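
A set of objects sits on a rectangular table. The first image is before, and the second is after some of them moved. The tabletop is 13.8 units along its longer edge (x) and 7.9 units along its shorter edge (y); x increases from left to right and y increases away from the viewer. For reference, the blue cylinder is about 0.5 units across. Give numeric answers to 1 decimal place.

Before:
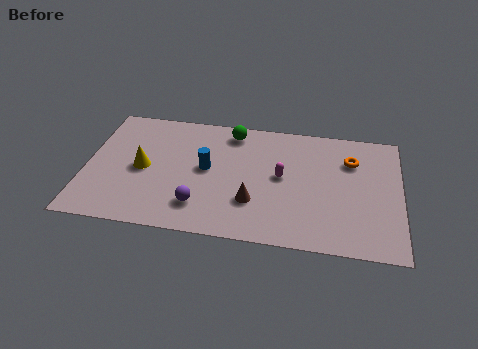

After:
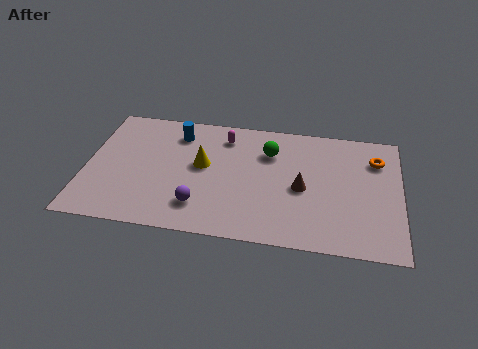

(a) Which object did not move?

the purple sphere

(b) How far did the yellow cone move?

2.7

The yellow cone was near (2.5, 3.8) before and (5.1, 4.4) after, so it travelled √(2.6² + 0.6²) ≈ 2.7 units.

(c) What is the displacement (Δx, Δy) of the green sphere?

(1.7, -1.1)

The green sphere started near (6.3, 6.8) and ended near (8.0, 5.7).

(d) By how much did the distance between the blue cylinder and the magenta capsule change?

-1.2

Before: roughly 3.3 units apart; after: 2.1. That's 1.2 units closer together.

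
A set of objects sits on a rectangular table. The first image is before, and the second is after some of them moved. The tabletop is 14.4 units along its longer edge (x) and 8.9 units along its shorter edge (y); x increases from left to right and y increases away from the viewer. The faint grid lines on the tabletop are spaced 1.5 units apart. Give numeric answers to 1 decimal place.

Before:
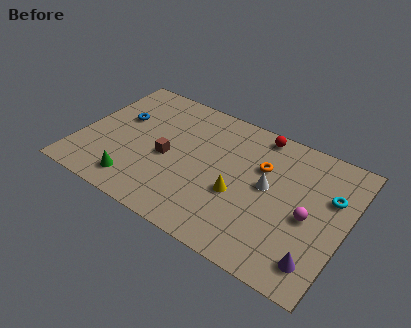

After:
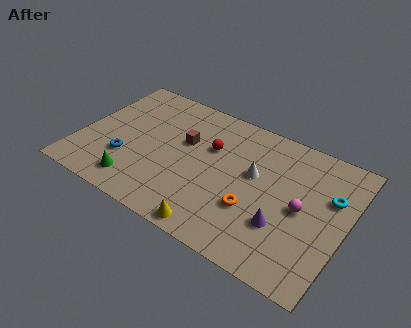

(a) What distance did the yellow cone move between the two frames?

2.8

The yellow cone was near (8.8, 3.5) before and (8.0, 0.8) after, so it travelled √(0.8² + 2.7²) ≈ 2.8 units.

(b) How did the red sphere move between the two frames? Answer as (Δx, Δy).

(-2.3, -2.2)

The red sphere started near (9.2, 8.0) and ended near (6.9, 5.8).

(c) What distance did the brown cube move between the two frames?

1.7

From (4.8, 4.0) to (5.5, 5.5), the brown cube covered √(0.7² + 1.5²) ≈ 1.7 units.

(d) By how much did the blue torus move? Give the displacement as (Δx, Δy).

(0.8, -2.7)

The blue torus was at about (1.9, 5.5) and moved to about (2.7, 2.8).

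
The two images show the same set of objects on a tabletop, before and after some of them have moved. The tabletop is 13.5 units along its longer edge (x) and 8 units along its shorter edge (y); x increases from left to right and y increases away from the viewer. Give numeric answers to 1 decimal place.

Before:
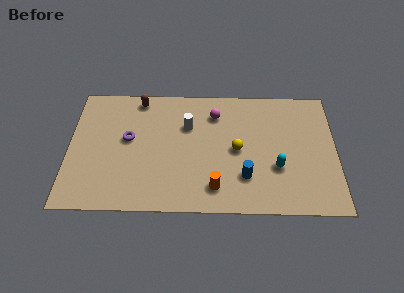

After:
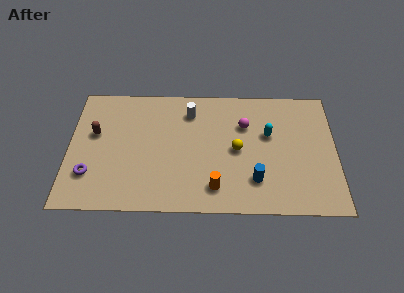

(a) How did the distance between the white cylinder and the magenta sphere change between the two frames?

+1.3

Before: roughly 1.6 units apart; after: 2.9. That's 1.3 units further apart.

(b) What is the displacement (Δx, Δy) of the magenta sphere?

(1.5, -0.7)

The magenta sphere started near (7.4, 6.2) and ended near (8.9, 5.5).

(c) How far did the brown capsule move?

3.2

The brown capsule was near (3.5, 7.1) before and (1.3, 4.8) after, so it travelled √(2.2² + 2.3²) ≈ 3.2 units.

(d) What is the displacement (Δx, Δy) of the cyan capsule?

(-0.4, 2.1)

The cyan capsule started near (10.5, 2.8) and ended near (10.1, 4.9).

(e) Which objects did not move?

the yellow sphere and the orange cylinder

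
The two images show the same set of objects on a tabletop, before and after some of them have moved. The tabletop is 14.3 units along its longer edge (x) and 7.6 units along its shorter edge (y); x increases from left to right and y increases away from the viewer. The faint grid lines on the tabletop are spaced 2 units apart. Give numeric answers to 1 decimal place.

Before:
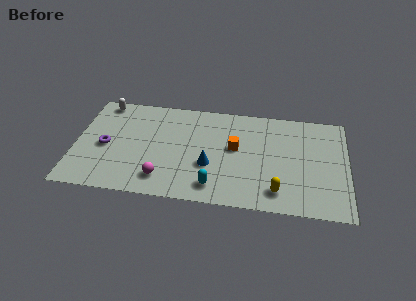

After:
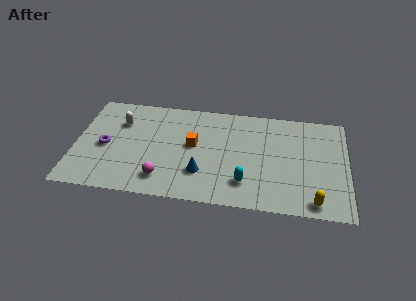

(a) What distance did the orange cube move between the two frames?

2.2

The orange cube moved from about (8.4, 4.3) to (6.2, 4.2), a distance of √(2.2² + 0.1²) ≈ 2.2.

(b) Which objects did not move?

the magenta sphere and the purple torus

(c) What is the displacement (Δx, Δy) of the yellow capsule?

(1.9, -0.5)

The yellow capsule started near (10.7, 1.4) and ended near (12.6, 0.9).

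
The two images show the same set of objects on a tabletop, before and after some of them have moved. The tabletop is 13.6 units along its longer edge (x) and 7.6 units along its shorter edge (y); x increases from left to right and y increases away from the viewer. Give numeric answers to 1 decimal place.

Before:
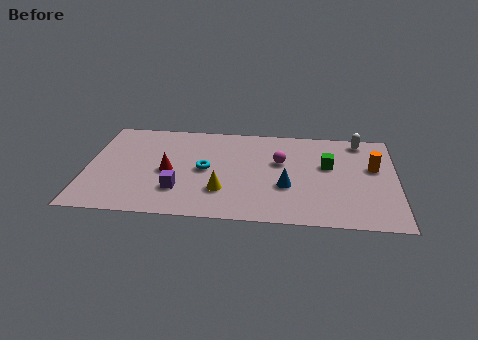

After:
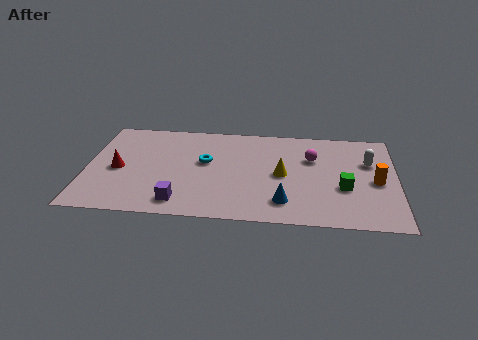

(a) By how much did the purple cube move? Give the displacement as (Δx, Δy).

(0.1, -0.9)

From the two frames, the purple cube sits at roughly (4.1, 2.1) before and (4.2, 1.2) after.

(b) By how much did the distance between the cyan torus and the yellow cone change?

+1.7

The distance was about 1.8 in the first image and 3.5 in the second, so they moved 1.7 units further apart.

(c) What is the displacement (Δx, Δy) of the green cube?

(0.7, -1.7)

From the two frames, the green cube sits at roughly (10.6, 4.6) before and (11.3, 2.9) after.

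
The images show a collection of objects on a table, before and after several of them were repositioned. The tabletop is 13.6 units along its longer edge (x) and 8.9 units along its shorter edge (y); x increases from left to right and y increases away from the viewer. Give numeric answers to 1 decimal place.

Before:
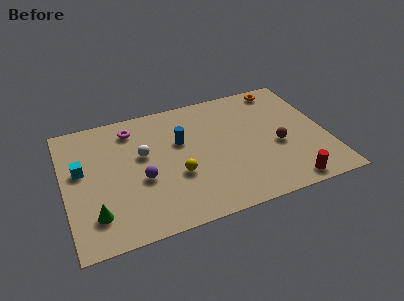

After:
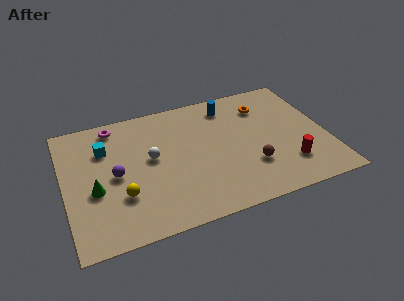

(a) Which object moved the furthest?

the blue cylinder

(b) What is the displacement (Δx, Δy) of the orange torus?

(-1.1, -1.1)

The orange torus was at about (11.7, 7.9) and moved to about (10.6, 6.8).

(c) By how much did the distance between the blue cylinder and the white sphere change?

+3.0

The distance was about 2.0 in the first image and 5.0 in the second, so they moved 3.0 units further apart.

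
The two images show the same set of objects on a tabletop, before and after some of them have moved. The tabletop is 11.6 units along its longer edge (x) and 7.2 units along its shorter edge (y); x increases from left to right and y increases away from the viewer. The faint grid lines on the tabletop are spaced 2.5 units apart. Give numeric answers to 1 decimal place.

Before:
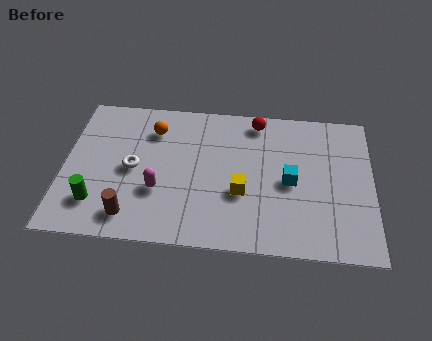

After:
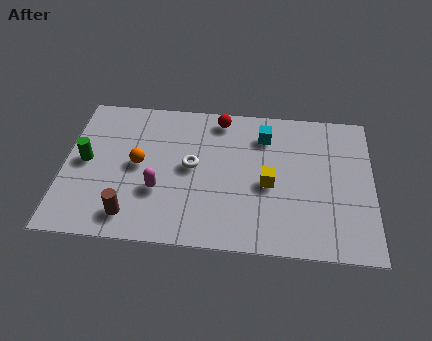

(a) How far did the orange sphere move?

1.9

From (3.3, 5.5) to (2.8, 3.7), the orange sphere covered √(0.5² + 1.8²) ≈ 1.9 units.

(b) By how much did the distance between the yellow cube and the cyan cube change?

+0.5

Before: roughly 1.9 units apart; after: 2.4. That's 0.5 units further apart.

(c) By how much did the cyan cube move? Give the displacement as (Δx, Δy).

(-1.0, 2.2)

From the two frames, the cyan cube sits at roughly (8.5, 3.4) before and (7.5, 5.6) after.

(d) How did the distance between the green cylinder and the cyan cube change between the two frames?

-0.4

They were about 7.4 units apart before and 7.0 after — 0.4 units closer together.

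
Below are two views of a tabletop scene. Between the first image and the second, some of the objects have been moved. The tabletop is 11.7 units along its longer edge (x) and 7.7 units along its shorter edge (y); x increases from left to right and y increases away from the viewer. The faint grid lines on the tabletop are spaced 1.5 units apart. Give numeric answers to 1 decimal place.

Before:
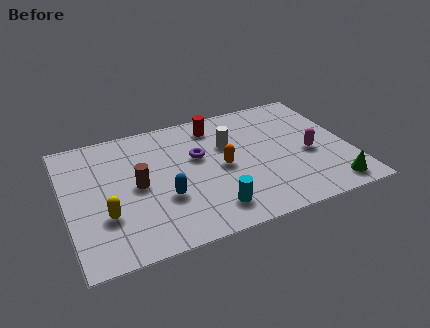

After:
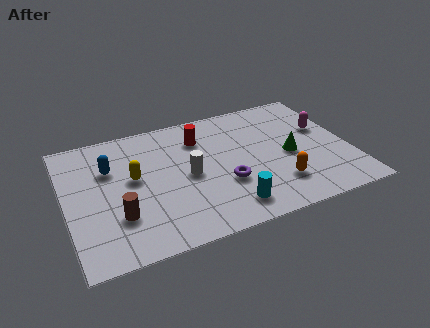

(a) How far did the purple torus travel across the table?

2.2

The purple torus was near (5.5, 4.7) before and (6.4, 2.7) after, so it travelled √(0.9² + 2.0²) ≈ 2.2 units.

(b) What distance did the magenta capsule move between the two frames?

1.6

The magenta capsule was near (10.0, 3.3) before and (10.8, 4.7) after, so it travelled √(0.8² + 1.4²) ≈ 1.6 units.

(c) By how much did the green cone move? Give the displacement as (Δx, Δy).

(-1.4, 2.5)

The green cone was at about (10.6, 1.0) and moved to about (9.2, 3.5).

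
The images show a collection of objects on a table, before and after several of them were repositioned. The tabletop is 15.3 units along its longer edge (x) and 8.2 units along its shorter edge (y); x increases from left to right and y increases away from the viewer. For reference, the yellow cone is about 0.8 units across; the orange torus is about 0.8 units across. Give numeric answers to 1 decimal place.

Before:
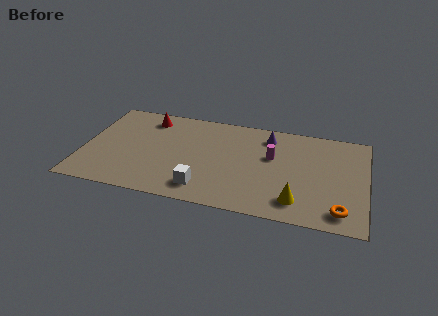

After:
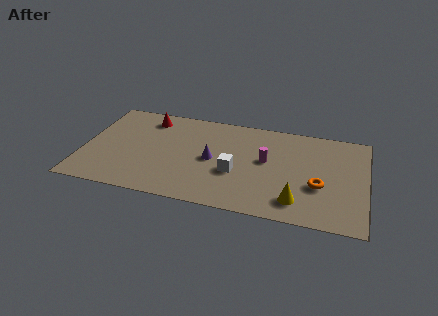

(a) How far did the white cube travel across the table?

2.3

From (6.7, 1.5) to (8.3, 3.2), the white cube covered √(1.6² + 1.7²) ≈ 2.3 units.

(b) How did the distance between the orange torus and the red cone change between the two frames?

-1.8

The distance was about 12.0 in the first image and 10.2 in the second, so they moved 1.8 units closer together.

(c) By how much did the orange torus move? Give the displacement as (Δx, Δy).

(-1.2, 1.8)

From the two frames, the orange torus sits at roughly (14.0, 1.3) before and (12.8, 3.1) after.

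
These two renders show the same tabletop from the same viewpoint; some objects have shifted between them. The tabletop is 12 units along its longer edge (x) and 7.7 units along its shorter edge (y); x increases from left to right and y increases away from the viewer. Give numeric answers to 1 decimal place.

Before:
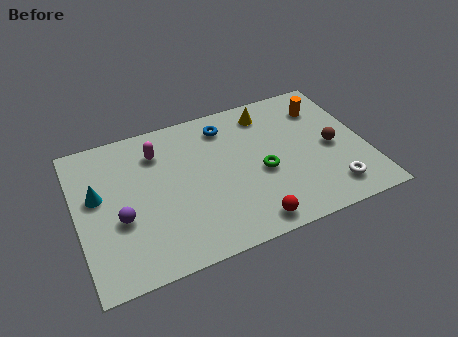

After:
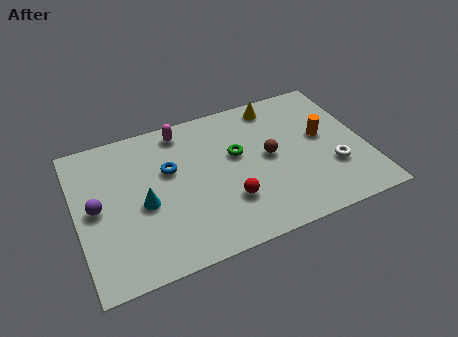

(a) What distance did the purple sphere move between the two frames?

1.3

From (1.7, 3.0) to (0.8, 3.9), the purple sphere covered √(0.9² + 0.9²) ≈ 1.3 units.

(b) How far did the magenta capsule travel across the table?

1.4

The magenta capsule moved from about (3.5, 5.9) to (4.6, 6.7), a distance of √(1.1² + 0.8²) ≈ 1.4.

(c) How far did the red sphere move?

1.6

The red sphere moved from about (6.8, 0.9) to (6.1, 2.3), a distance of √(0.7² + 1.4²) ≈ 1.6.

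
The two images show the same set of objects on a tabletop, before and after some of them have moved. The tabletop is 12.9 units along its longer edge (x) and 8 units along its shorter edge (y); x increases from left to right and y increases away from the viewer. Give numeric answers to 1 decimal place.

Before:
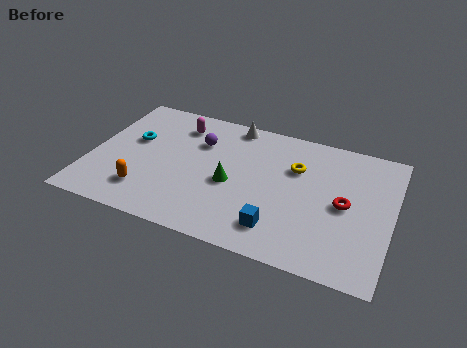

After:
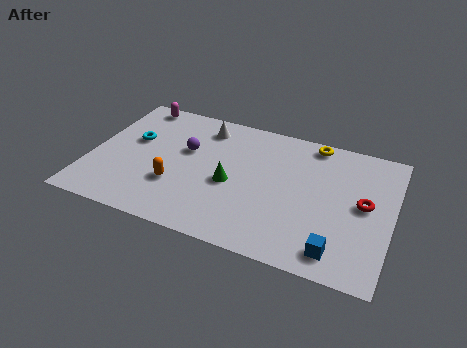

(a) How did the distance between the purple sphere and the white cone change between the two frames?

-0.3

Before: roughly 2.1 units apart; after: 1.8. That's 0.3 units closer together.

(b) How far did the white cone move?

1.3

From (5.8, 7.2) to (4.6, 6.6), the white cone covered √(1.2² + 0.6²) ≈ 1.3 units.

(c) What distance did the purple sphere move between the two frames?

0.9

The purple sphere was near (4.5, 5.6) before and (4.0, 4.9) after, so it travelled √(0.5² + 0.7²) ≈ 0.9 units.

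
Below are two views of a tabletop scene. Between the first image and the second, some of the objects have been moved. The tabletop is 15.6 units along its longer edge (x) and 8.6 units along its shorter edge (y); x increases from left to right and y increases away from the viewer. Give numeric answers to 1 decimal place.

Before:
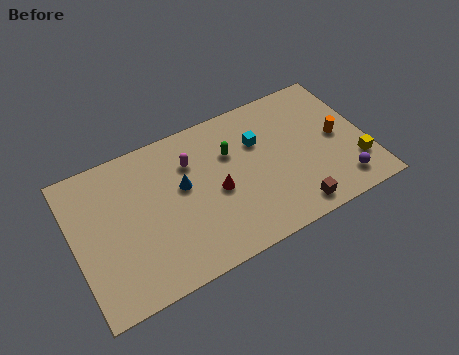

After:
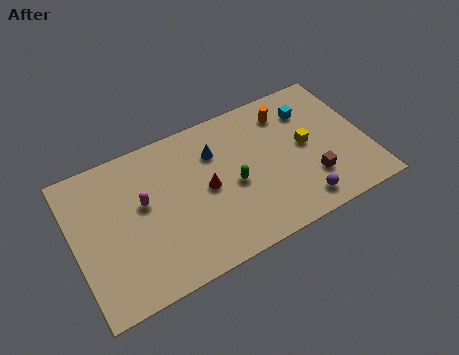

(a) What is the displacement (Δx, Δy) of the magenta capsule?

(-2.7, -1.2)

The magenta capsule started near (6.4, 6.2) and ended near (3.7, 5.0).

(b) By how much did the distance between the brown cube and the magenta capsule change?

+2.1

The distance was about 7.0 in the first image and 9.1 in the second, so they moved 2.1 units further apart.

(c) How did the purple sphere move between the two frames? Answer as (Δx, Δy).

(-2.3, -0.2)

The purple sphere started near (13.9, 1.5) and ended near (11.6, 1.3).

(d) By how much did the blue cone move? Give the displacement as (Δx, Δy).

(1.9, 1.2)

The blue cone started near (5.8, 5.0) and ended near (7.7, 6.2).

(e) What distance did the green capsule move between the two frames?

1.9

The green capsule was near (8.5, 5.8) before and (8.4, 3.9) after, so it travelled √(0.1² + 1.9²) ≈ 1.9 units.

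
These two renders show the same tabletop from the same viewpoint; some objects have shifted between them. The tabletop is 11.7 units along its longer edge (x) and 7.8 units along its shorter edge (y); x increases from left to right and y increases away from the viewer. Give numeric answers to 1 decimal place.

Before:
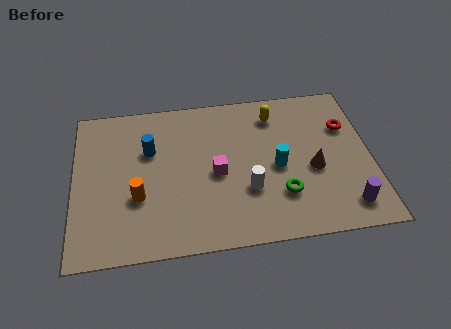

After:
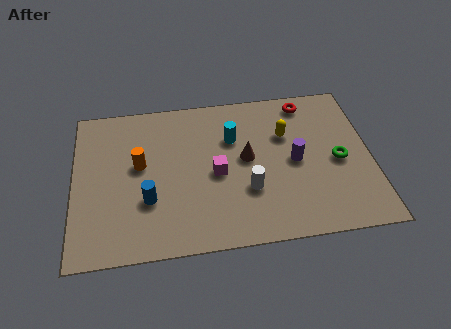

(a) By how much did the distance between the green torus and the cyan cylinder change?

+3.0

They were about 1.4 units apart before and 4.4 after — 3.0 units further apart.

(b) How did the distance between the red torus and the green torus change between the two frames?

-0.7

They were about 4.1 units apart before and 3.4 after — 0.7 units closer together.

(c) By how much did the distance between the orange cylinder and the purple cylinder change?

-2.1

The distance was about 8.2 in the first image and 6.1 in the second, so they moved 2.1 units closer together.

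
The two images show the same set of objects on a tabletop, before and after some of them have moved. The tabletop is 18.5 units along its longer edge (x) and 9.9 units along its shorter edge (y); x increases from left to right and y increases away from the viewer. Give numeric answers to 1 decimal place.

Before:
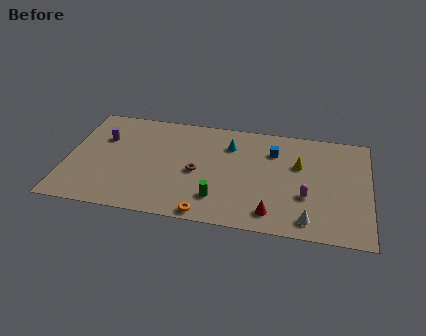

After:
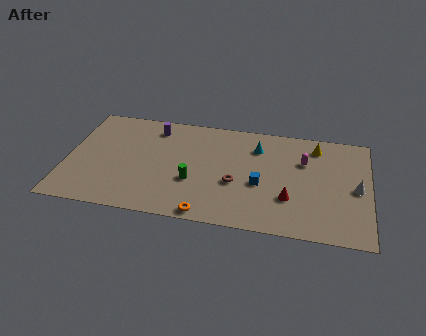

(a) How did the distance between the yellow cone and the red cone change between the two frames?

+0.4

They were about 4.9 units apart before and 5.3 after — 0.4 units further apart.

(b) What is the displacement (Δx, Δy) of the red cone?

(1.0, 1.5)

The red cone was at about (12.7, 1.6) and moved to about (13.7, 3.1).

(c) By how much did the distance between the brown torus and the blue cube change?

-3.9

They were about 5.4 units apart before and 1.5 after — 3.9 units closer together.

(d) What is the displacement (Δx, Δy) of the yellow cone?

(1.0, 1.9)

From the two frames, the yellow cone sits at roughly (14.2, 6.3) before and (15.2, 8.2) after.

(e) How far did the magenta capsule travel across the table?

3.2

The magenta capsule moved from about (14.7, 3.5) to (14.5, 6.7), a distance of √(0.2² + 3.2²) ≈ 3.2.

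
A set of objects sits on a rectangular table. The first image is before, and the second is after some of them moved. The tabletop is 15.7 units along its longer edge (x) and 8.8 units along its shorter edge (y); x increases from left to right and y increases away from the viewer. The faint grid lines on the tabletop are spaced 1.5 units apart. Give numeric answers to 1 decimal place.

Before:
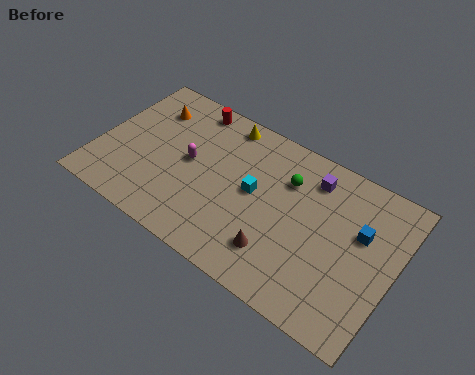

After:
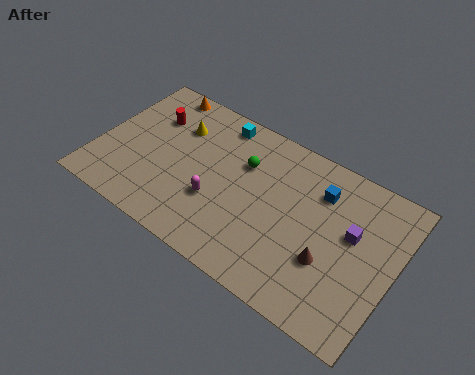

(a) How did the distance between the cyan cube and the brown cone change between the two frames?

+5.0

Before: roughly 3.1 units apart; after: 8.1. That's 5.0 units further apart.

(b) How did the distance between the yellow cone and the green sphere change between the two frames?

-0.3

Before: roughly 4.0 units apart; after: 3.7. That's 0.3 units closer together.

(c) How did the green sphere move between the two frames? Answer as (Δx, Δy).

(-2.3, -0.3)

The green sphere started near (9.8, 6.3) and ended near (7.5, 6.0).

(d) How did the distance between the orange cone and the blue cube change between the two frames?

-2.5

The distance was about 11.7 in the first image and 9.2 in the second, so they moved 2.5 units closer together.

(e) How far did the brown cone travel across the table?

2.7

The brown cone was near (10.0, 2.1) before and (12.5, 3.1) after, so it travelled √(2.5² + 1.0²) ≈ 2.7 units.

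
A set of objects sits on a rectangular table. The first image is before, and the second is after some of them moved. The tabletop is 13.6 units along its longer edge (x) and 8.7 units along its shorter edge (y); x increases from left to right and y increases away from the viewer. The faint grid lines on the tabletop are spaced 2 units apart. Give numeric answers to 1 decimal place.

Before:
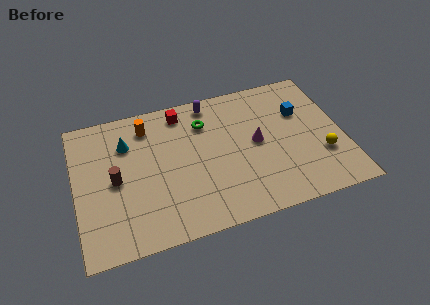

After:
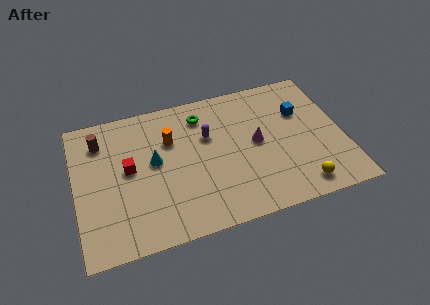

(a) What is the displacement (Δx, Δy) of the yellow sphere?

(-1.3, -1.6)

The yellow sphere started near (12.4, 2.8) and ended near (11.1, 1.2).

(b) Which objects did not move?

the magenta cone and the blue cube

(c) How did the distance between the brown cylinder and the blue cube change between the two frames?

+0.5

They were about 9.7 units apart before and 10.2 after — 0.5 units further apart.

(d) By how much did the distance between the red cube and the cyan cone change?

-1.8

The distance was about 3.1 in the first image and 1.3 in the second, so they moved 1.8 units closer together.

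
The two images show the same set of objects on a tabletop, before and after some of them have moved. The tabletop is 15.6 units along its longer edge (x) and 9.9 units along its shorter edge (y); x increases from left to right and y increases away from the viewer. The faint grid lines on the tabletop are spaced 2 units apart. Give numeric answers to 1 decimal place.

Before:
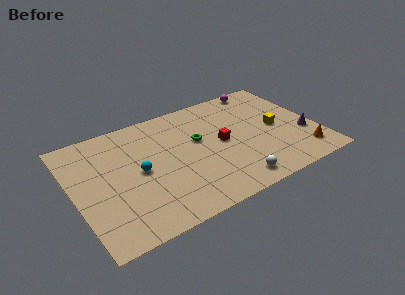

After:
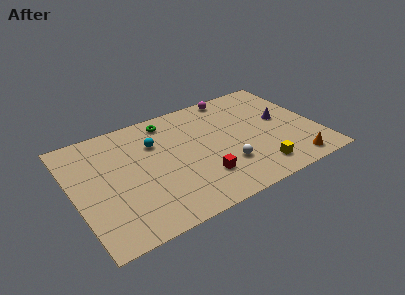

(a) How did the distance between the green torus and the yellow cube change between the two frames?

+3.2

Before: roughly 5.1 units apart; after: 8.3. That's 3.2 units further apart.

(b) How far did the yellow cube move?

3.6

From (13.1, 4.8) to (11.3, 1.7), the yellow cube covered √(1.8² + 3.1²) ≈ 3.6 units.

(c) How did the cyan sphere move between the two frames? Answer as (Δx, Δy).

(1.3, 2.0)

The cyan sphere was at about (4.1, 4.9) and moved to about (5.4, 6.9).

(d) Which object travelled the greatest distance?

the yellow cube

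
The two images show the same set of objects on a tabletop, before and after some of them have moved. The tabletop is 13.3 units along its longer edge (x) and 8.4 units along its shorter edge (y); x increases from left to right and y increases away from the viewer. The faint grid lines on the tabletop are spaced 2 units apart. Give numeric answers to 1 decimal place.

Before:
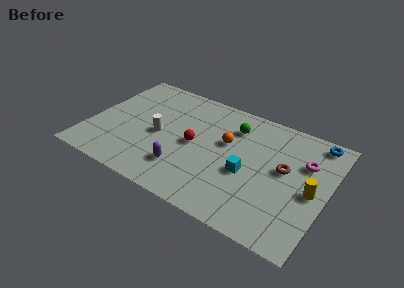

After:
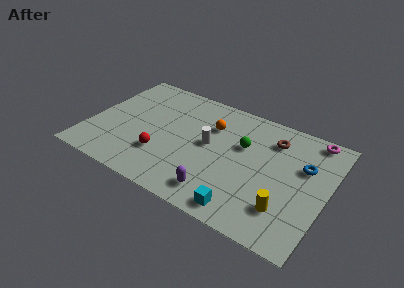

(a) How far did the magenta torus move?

1.9

From (11.9, 5.7) to (12.1, 7.6), the magenta torus covered √(0.2² + 1.9²) ≈ 1.9 units.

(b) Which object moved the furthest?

the white cylinder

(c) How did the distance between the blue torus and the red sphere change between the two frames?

+0.9

Before: roughly 7.2 units apart; after: 8.1. That's 0.9 units further apart.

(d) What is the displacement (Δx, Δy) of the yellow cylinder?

(-1.2, -1.8)

The yellow cylinder was at about (12.5, 3.9) and moved to about (11.3, 2.1).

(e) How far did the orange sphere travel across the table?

1.3

The orange sphere was near (7.6, 5.1) before and (6.6, 5.9) after, so it travelled √(1.0² + 0.8²) ≈ 1.3 units.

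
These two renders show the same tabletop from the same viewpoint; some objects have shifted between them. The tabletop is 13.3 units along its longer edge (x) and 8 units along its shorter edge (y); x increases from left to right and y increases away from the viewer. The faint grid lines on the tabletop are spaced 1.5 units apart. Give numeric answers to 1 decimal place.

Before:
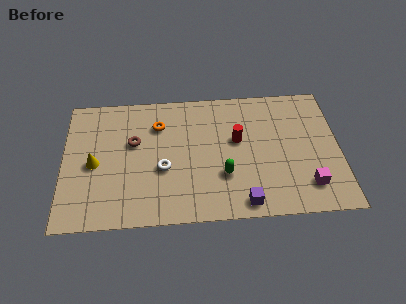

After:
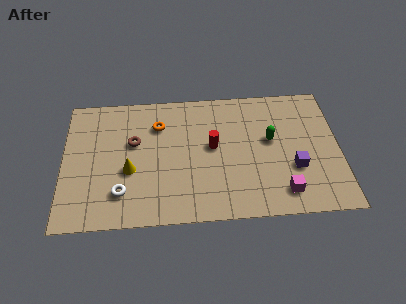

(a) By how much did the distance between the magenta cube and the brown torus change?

-1.0

The distance was about 8.9 in the first image and 7.9 in the second, so they moved 1.0 units closer together.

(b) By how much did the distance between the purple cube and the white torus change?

+3.9

Before: roughly 4.4 units apart; after: 8.3. That's 3.9 units further apart.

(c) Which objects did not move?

the brown torus and the orange torus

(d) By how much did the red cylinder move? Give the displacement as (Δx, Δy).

(-1.2, -0.3)

The red cylinder was at about (8.4, 4.7) and moved to about (7.2, 4.4).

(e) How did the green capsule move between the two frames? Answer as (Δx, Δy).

(2.3, 2.0)

The green capsule started near (7.7, 2.6) and ended near (10.0, 4.6).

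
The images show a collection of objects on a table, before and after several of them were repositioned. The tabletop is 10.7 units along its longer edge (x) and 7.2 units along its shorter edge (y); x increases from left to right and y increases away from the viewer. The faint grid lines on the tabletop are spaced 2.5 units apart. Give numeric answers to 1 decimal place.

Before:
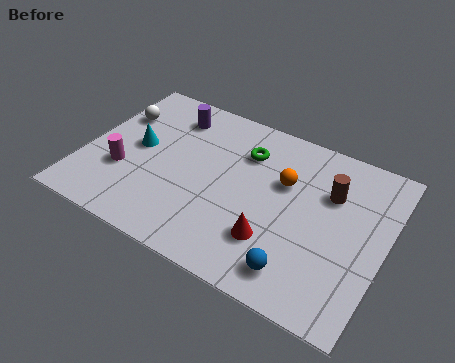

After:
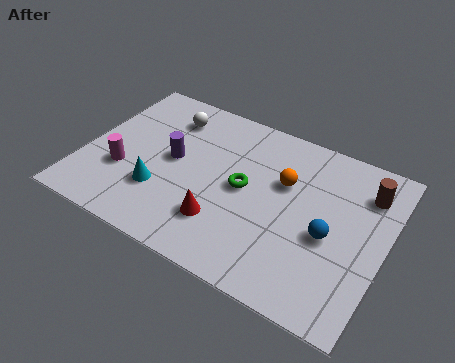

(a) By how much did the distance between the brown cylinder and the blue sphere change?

-1.1

They were about 3.7 units apart before and 2.6 after — 1.1 units closer together.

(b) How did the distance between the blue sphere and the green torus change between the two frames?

-1.6

They were about 4.8 units apart before and 3.2 after — 1.6 units closer together.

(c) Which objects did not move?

the magenta cylinder and the orange sphere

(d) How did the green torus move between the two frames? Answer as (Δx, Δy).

(0.2, -1.6)

From the two frames, the green torus sits at roughly (5.5, 5.3) before and (5.7, 3.7) after.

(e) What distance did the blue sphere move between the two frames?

2.1

From (8.0, 1.2) to (8.8, 3.1), the blue sphere covered √(0.8² + 1.9²) ≈ 2.1 units.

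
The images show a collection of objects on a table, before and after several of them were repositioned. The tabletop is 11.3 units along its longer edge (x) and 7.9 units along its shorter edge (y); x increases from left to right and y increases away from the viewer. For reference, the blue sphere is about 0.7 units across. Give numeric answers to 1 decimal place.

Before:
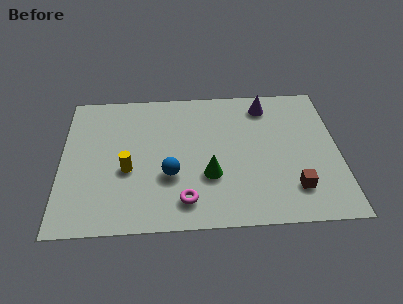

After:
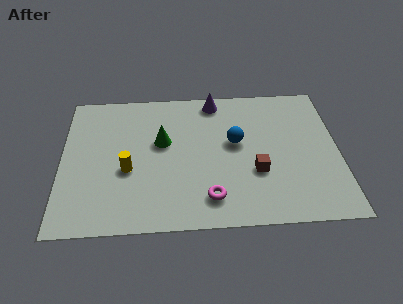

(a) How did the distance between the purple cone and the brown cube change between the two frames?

-0.4

The distance was about 4.9 in the first image and 4.5 in the second, so they moved 0.4 units closer together.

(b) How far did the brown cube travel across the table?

1.8

The brown cube moved from about (9.4, 1.8) to (7.9, 2.8), a distance of √(1.5² + 1.0²) ≈ 1.8.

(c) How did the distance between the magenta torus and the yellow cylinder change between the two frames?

+0.8

Before: roughly 2.9 units apart; after: 3.7. That's 0.8 units further apart.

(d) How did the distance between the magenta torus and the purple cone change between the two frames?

-0.7

They were about 6.2 units apart before and 5.5 after — 0.7 units closer together.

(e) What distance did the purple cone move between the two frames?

2.1

The purple cone was near (8.4, 6.6) before and (6.3, 7.0) after, so it travelled √(2.1² + 0.4²) ≈ 2.1 units.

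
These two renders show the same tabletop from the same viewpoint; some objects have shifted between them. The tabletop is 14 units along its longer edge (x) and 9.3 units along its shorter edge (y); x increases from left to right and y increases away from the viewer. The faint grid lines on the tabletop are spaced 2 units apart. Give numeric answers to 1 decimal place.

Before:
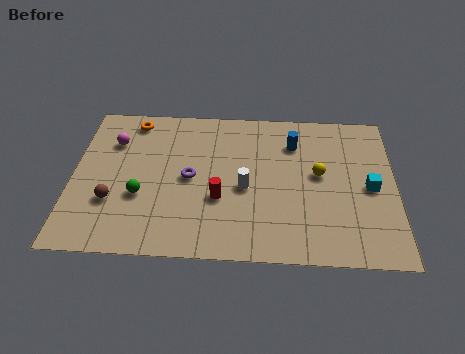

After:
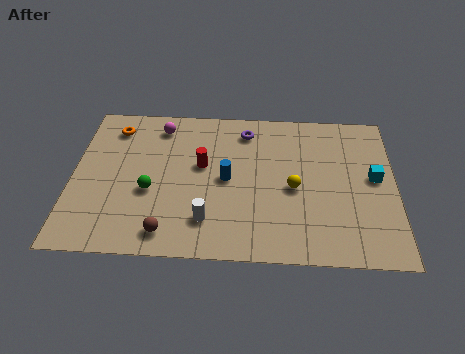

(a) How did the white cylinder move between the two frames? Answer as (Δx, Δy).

(-1.6, -2.0)

The white cylinder started near (7.5, 4.1) and ended near (5.9, 2.1).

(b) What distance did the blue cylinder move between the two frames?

3.8

From (9.6, 7.0) to (6.7, 4.6), the blue cylinder covered √(2.9² + 2.4²) ≈ 3.8 units.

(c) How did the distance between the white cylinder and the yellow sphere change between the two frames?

+0.9

They were about 3.4 units apart before and 4.3 after — 0.9 units further apart.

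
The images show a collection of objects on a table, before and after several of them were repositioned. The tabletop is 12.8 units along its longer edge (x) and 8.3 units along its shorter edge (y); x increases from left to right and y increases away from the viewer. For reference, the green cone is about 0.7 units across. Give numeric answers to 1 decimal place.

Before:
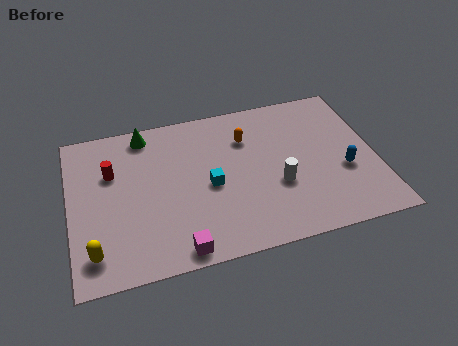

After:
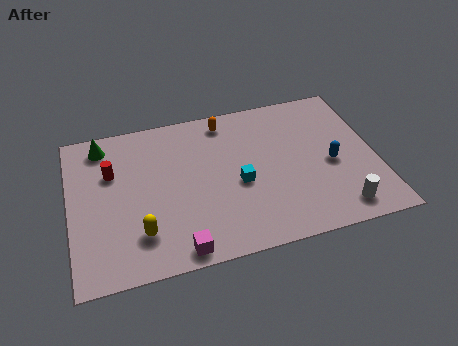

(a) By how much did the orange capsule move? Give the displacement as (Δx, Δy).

(-0.8, 1.2)

From the two frames, the orange capsule sits at roughly (7.5, 6.0) before and (6.7, 7.2) after.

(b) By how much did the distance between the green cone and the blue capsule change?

+0.9

The distance was about 9.1 in the first image and 10.0 in the second, so they moved 0.9 units further apart.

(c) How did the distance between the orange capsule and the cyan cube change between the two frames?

+0.8

Before: roughly 2.8 units apart; after: 3.6. That's 0.8 units further apart.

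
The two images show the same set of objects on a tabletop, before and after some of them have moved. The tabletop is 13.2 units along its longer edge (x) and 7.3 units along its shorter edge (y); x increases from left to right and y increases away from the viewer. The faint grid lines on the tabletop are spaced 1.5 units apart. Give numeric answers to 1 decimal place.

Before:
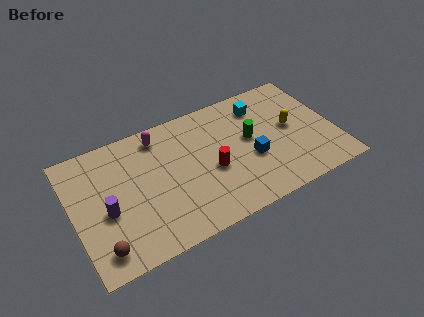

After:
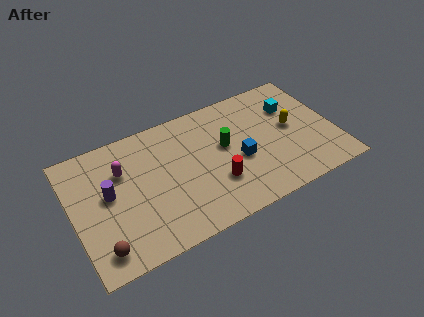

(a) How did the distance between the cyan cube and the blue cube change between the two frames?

+0.6

The distance was about 3.0 in the first image and 3.6 in the second, so they moved 0.6 units further apart.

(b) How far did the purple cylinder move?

0.9

The purple cylinder moved from about (1.6, 3.1) to (1.8, 4.0), a distance of √(0.2² + 0.9²) ≈ 0.9.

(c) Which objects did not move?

the yellow capsule and the brown sphere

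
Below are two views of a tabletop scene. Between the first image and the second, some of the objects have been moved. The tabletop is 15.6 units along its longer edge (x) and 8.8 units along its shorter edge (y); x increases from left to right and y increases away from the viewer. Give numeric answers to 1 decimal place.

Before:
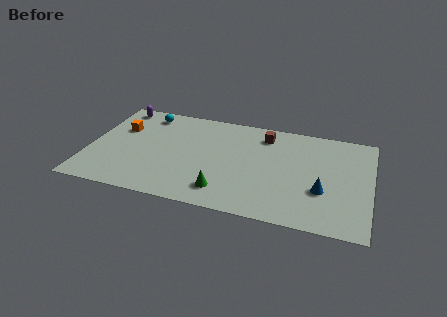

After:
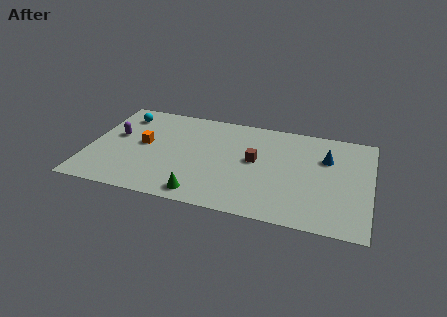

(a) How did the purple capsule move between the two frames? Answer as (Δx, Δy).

(0.1, -2.7)

From the two frames, the purple capsule sits at roughly (1.3, 7.8) before and (1.4, 5.1) after.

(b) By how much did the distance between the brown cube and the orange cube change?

-1.9

They were about 8.1 units apart before and 6.2 after — 1.9 units closer together.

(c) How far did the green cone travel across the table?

1.3

The green cone was near (7.7, 1.7) before and (6.5, 1.1) after, so it travelled √(1.2² + 0.6²) ≈ 1.3 units.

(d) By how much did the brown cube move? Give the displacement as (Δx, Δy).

(-0.4, -2.4)

The brown cube started near (9.6, 7.2) and ended near (9.2, 4.8).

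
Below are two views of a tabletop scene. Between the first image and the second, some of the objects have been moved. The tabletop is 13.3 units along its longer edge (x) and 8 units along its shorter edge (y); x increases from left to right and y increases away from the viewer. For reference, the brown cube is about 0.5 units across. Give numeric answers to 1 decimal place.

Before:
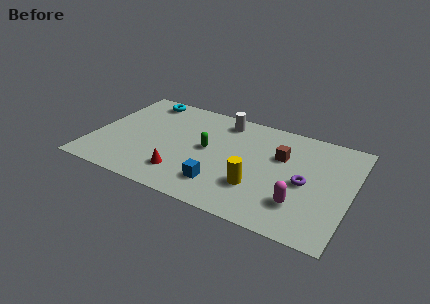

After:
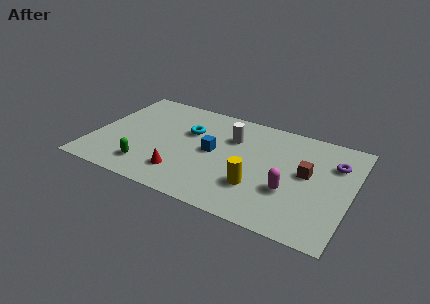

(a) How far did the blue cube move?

2.4

From (6.9, 1.8) to (6.2, 4.1), the blue cube covered √(0.7² + 2.3²) ≈ 2.4 units.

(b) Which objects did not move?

the yellow cylinder and the red cone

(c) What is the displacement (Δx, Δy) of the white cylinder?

(0.6, -1.2)

From the two frames, the white cylinder sits at roughly (6.4, 6.8) before and (7.0, 5.6) after.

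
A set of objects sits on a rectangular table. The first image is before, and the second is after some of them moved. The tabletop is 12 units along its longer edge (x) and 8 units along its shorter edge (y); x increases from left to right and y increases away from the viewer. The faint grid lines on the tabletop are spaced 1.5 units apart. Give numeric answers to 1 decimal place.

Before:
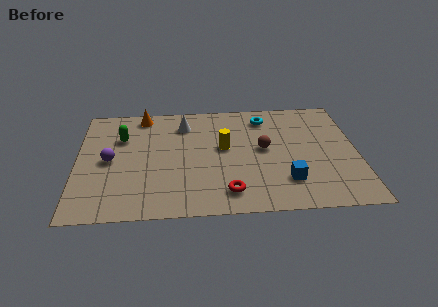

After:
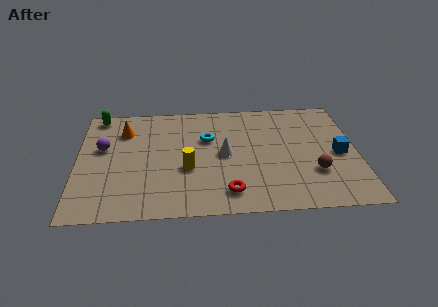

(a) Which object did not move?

the red torus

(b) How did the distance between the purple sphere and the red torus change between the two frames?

+0.7

Before: roughly 5.6 units apart; after: 6.3. That's 0.7 units further apart.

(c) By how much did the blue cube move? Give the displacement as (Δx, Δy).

(2.3, 1.7)

The blue cube was at about (8.9, 2.0) and moved to about (11.2, 3.7).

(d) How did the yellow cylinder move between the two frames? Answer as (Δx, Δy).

(-1.6, -1.4)

The yellow cylinder started near (6.3, 4.5) and ended near (4.7, 3.1).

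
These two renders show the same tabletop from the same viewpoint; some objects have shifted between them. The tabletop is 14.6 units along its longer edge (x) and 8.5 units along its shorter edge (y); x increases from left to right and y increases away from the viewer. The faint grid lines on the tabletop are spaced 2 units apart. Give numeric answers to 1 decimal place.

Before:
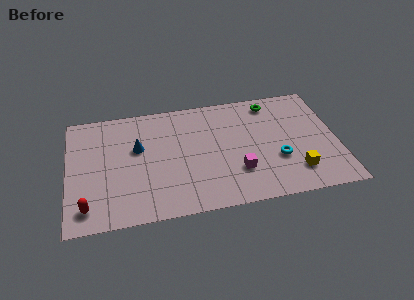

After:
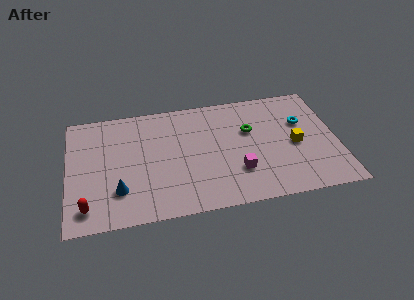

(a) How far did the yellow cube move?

2.0

The yellow cube moved from about (12.2, 1.9) to (12.3, 3.9), a distance of √(0.1² + 2.0²) ≈ 2.0.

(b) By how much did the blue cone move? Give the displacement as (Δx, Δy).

(-1.1, -2.9)

The blue cone started near (3.8, 5.2) and ended near (2.7, 2.3).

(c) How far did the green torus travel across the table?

2.3

From (11.2, 7.3) to (9.9, 5.4), the green torus covered √(1.3² + 1.9²) ≈ 2.3 units.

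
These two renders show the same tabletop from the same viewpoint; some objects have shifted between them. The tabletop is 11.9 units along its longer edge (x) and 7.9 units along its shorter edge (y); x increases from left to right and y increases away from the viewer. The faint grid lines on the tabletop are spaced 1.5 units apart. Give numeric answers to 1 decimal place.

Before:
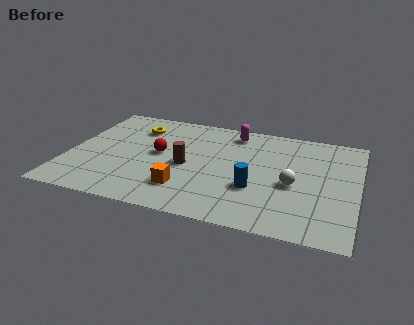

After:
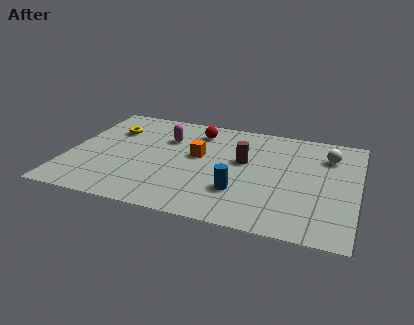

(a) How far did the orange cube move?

2.6

The orange cube was near (5.0, 1.9) before and (5.3, 4.5) after, so it travelled √(0.3² + 2.6²) ≈ 2.6 units.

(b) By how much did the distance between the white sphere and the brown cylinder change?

-0.8

The distance was about 4.4 in the first image and 3.6 in the second, so they moved 0.8 units closer together.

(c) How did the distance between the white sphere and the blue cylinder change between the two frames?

+3.3

Before: roughly 1.7 units apart; after: 5.0. That's 3.3 units further apart.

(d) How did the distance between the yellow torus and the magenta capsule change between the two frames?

-1.8

The distance was about 4.1 in the first image and 2.3 in the second, so they moved 1.8 units closer together.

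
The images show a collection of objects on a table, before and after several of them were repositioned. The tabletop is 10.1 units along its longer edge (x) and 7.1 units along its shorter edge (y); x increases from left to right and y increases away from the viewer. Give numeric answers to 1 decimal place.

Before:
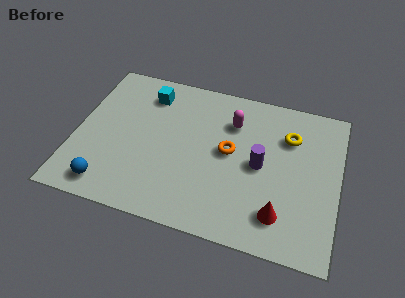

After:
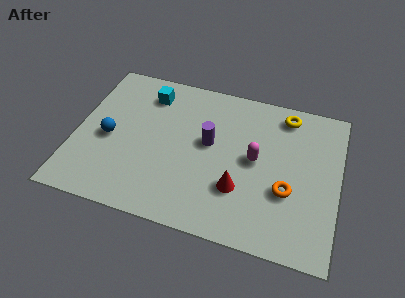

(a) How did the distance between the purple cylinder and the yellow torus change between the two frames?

+1.6

They were about 1.9 units apart before and 3.5 after — 1.6 units further apart.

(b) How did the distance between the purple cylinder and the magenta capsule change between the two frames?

-0.3

They were about 2.1 units apart before and 1.8 after — 0.3 units closer together.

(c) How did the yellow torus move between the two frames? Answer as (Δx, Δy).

(-0.2, 1.0)

The yellow torus was at about (8.1, 5.1) and moved to about (7.9, 6.1).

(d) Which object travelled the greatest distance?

the orange torus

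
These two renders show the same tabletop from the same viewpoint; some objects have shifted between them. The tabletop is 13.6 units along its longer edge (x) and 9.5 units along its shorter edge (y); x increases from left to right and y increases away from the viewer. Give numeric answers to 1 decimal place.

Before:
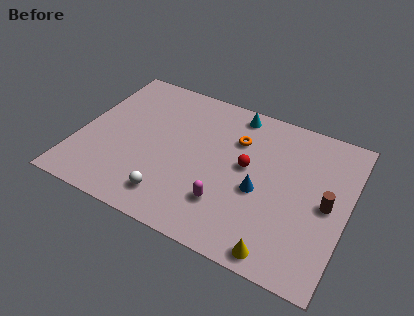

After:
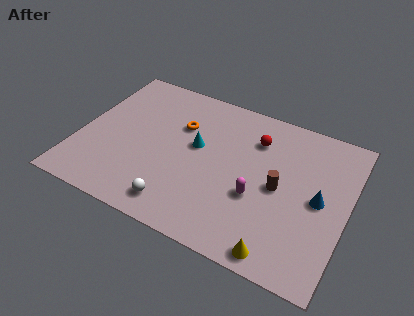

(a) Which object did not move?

the yellow cone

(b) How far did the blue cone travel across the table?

3.0

The blue cone moved from about (9.3, 4.0) to (12.2, 4.7), a distance of √(2.9² + 0.7²) ≈ 3.0.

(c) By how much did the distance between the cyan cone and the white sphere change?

-3.1

They were about 7.1 units apart before and 4.0 after — 3.1 units closer together.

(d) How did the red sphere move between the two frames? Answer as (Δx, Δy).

(0.2, 1.9)

The red sphere was at about (8.5, 5.2) and moved to about (8.7, 7.1).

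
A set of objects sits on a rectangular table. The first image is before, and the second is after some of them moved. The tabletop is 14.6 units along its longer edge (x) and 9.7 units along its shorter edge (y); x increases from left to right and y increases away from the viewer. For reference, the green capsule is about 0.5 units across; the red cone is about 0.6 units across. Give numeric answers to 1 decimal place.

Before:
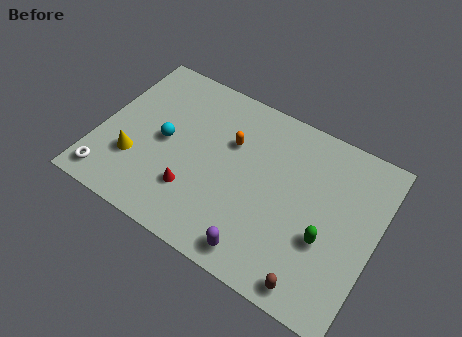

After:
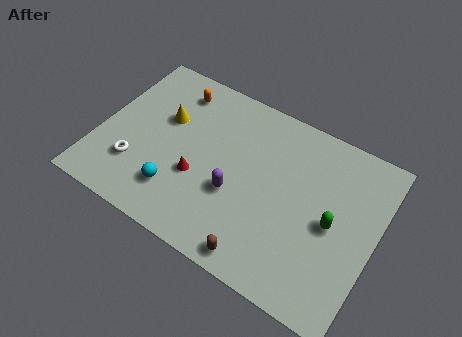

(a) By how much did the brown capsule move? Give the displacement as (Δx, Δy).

(-2.8, 0.0)

From the two frames, the brown capsule sits at roughly (12.0, 1.0) before and (9.2, 1.0) after.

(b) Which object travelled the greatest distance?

the orange capsule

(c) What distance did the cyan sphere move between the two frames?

2.7

From (3.4, 4.8) to (4.5, 2.3), the cyan sphere covered √(1.1² + 2.5²) ≈ 2.7 units.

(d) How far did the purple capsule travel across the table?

3.0

From (9.1, 1.2) to (7.4, 3.7), the purple capsule covered √(1.7² + 2.5²) ≈ 3.0 units.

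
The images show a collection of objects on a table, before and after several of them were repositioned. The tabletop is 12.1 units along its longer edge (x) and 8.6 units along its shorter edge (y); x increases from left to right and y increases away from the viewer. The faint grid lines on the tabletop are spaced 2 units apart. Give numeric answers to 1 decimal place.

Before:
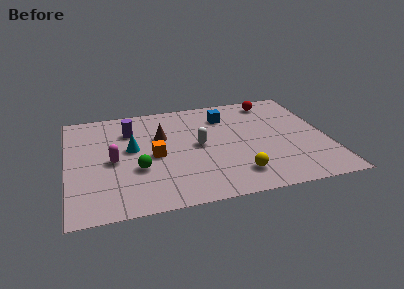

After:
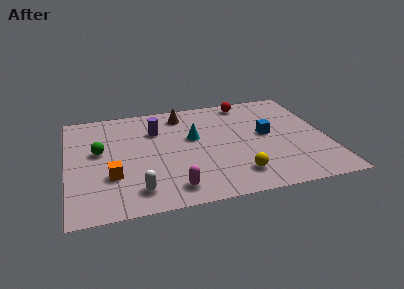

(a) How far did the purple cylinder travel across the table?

1.2

The purple cylinder was near (3.0, 6.3) before and (4.2, 6.1) after, so it travelled √(1.2² + 0.2²) ≈ 1.2 units.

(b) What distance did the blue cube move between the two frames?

2.7

The blue cube moved from about (7.5, 6.6) to (9.3, 4.6), a distance of √(1.8² + 2.0²) ≈ 2.7.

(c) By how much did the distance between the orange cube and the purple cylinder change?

+1.5

The distance was about 2.5 in the first image and 4.0 in the second, so they moved 1.5 units further apart.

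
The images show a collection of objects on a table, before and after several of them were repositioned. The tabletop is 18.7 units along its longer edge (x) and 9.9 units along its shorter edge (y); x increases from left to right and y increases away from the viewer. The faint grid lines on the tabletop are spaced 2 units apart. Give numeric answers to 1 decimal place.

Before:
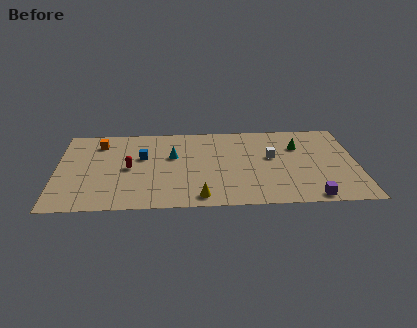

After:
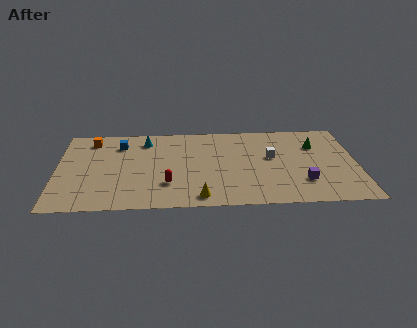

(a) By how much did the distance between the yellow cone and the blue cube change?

+2.1

They were about 6.1 units apart before and 8.2 after — 2.1 units further apart.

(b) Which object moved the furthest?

the red capsule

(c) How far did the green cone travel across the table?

1.1

The green cone moved from about (15.1, 6.9) to (16.2, 7.0), a distance of √(1.1² + 0.1²) ≈ 1.1.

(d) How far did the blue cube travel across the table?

2.1

The blue cube moved from about (5.3, 6.1) to (3.9, 7.7), a distance of √(1.4² + 1.6²) ≈ 2.1.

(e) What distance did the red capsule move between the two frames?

3.1

The red capsule moved from about (4.5, 4.8) to (6.9, 2.8), a distance of √(2.4² + 2.0²) ≈ 3.1.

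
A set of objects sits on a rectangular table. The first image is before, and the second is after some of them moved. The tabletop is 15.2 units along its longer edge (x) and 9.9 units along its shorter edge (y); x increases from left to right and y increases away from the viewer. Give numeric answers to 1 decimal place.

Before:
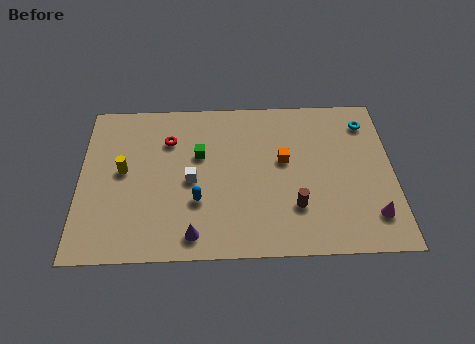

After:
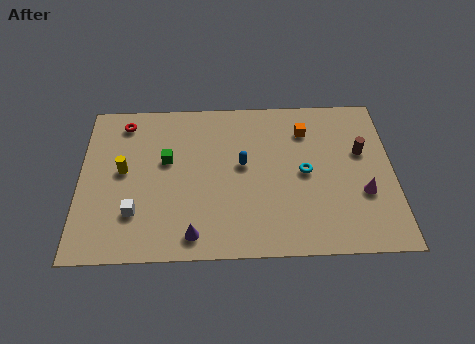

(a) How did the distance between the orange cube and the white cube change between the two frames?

+5.0

The distance was about 4.6 in the first image and 9.6 in the second, so they moved 5.0 units further apart.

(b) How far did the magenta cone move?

1.5

From (14.1, 2.1) to (13.7, 3.5), the magenta cone covered √(0.4² + 1.4²) ≈ 1.5 units.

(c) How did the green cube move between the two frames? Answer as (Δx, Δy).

(-1.6, -0.3)

From the two frames, the green cube sits at roughly (5.8, 6.2) before and (4.2, 5.9) after.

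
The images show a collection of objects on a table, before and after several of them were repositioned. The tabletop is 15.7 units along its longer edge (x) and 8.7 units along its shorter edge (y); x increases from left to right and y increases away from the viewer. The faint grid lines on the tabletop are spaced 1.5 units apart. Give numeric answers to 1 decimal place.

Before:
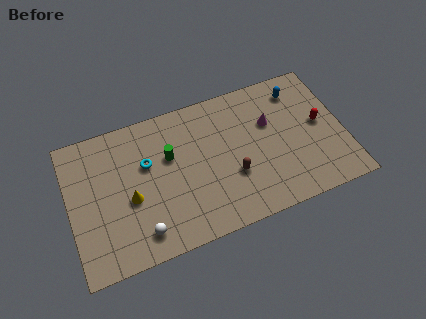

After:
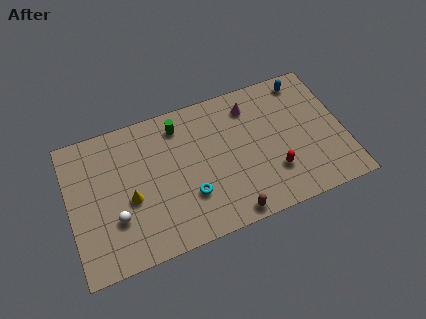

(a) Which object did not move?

the yellow cone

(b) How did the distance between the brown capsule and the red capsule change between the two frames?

-2.2

The distance was about 5.4 in the first image and 3.2 in the second, so they moved 2.2 units closer together.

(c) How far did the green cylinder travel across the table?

1.8

The green cylinder moved from about (5.8, 5.5) to (6.5, 7.2), a distance of √(0.7² + 1.7²) ≈ 1.8.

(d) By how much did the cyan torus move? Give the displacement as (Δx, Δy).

(2.2, -2.8)

From the two frames, the cyan torus sits at roughly (4.5, 5.5) before and (6.7, 2.7) after.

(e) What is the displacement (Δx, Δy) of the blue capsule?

(0.4, 0.5)

From the two frames, the blue capsule sits at roughly (13.4, 7.1) before and (13.8, 7.6) after.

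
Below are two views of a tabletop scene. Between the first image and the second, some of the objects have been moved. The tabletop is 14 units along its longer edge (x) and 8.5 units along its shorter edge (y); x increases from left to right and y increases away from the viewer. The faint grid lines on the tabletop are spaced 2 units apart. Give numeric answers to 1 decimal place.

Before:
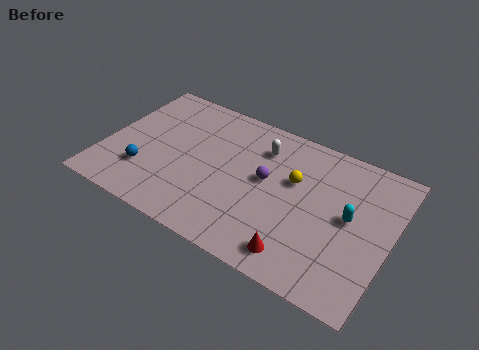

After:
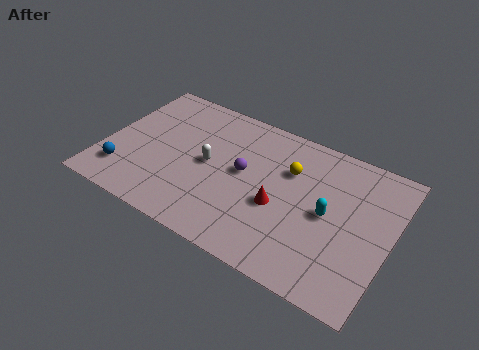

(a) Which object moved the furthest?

the white capsule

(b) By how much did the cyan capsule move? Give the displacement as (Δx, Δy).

(-1.0, -0.3)

The cyan capsule was at about (12.0, 4.5) and moved to about (11.0, 4.2).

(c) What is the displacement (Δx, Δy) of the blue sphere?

(-1.0, -0.5)

The blue sphere started near (2.2, 2.4) and ended near (1.2, 1.9).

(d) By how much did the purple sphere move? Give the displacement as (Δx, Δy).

(-1.1, -0.1)

The purple sphere started near (7.9, 4.7) and ended near (6.8, 4.6).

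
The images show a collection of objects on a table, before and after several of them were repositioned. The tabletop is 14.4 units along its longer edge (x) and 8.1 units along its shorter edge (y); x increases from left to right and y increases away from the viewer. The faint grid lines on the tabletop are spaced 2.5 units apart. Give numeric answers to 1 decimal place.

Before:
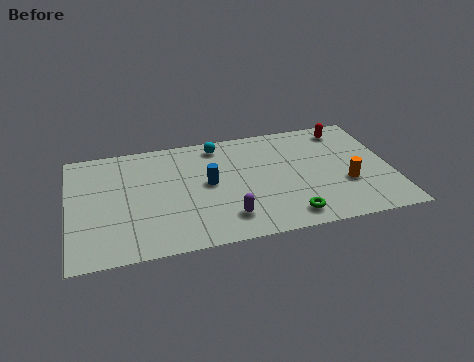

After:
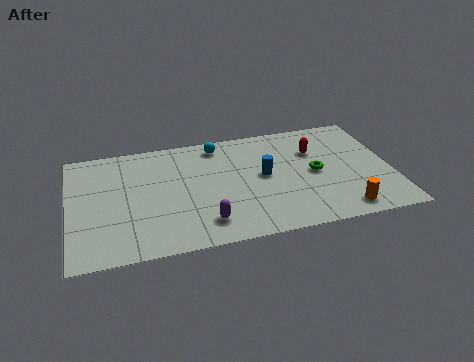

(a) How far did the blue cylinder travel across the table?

2.5

The blue cylinder moved from about (6.2, 4.3) to (8.7, 4.3), a distance of √(2.5² + 0.0²) ≈ 2.5.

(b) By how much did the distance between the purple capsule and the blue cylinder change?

+1.2

The distance was about 2.7 in the first image and 3.9 in the second, so they moved 1.2 units further apart.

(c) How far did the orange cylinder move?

1.8

The orange cylinder was near (12.3, 2.9) before and (12.0, 1.1) after, so it travelled √(0.3² + 1.8²) ≈ 1.8 units.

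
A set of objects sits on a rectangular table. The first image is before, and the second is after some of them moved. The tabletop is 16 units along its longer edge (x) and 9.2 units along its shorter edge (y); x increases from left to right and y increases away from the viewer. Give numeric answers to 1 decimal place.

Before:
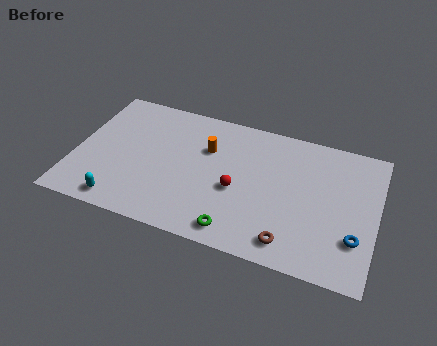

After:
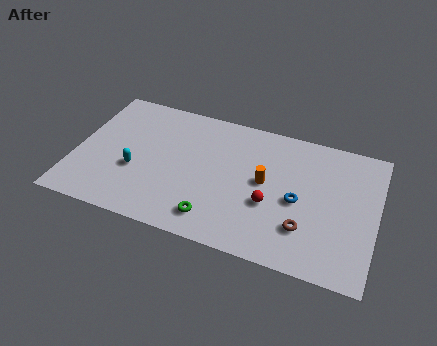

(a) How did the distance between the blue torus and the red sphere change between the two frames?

-4.8

They were about 6.4 units apart before and 1.6 after — 4.8 units closer together.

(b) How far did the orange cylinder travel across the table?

3.5

From (6.9, 6.2) to (10.1, 4.9), the orange cylinder covered √(3.2² + 1.3²) ≈ 3.5 units.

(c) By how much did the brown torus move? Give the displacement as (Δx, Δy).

(0.7, 1.1)

From the two frames, the brown torus sits at roughly (11.7, 1.4) before and (12.4, 2.5) after.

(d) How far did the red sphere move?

1.8

The red sphere moved from about (8.7, 3.9) to (10.5, 3.5), a distance of √(1.8² + 0.4²) ≈ 1.8.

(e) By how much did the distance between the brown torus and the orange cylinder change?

-3.5

The distance was about 6.8 in the first image and 3.3 in the second, so they moved 3.5 units closer together.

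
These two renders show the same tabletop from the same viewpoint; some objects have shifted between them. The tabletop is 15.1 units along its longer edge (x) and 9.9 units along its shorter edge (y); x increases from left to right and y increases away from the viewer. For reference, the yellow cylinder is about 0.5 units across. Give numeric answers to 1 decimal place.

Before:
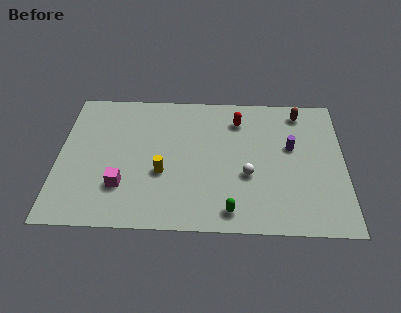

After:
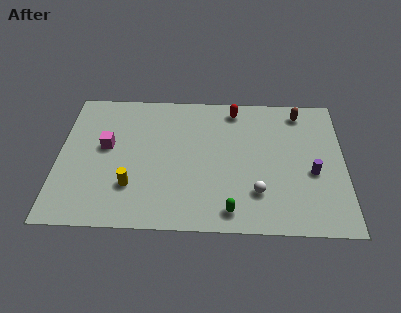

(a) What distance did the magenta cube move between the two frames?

2.9

The magenta cube moved from about (3.4, 2.8) to (2.5, 5.6), a distance of √(0.9² + 2.8²) ≈ 2.9.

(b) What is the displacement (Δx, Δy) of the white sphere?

(0.5, -1.2)

From the two frames, the white sphere sits at roughly (10.0, 3.8) before and (10.5, 2.6) after.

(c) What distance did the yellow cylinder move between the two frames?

1.9

From (5.5, 3.8) to (3.9, 2.8), the yellow cylinder covered √(1.6² + 1.0²) ≈ 1.9 units.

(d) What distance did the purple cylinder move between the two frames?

2.1

The purple cylinder was near (12.3, 5.9) before and (13.4, 4.1) after, so it travelled √(1.1² + 1.8²) ≈ 2.1 units.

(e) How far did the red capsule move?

0.8

The red capsule moved from about (9.5, 7.8) to (9.3, 8.6), a distance of √(0.2² + 0.8²) ≈ 0.8.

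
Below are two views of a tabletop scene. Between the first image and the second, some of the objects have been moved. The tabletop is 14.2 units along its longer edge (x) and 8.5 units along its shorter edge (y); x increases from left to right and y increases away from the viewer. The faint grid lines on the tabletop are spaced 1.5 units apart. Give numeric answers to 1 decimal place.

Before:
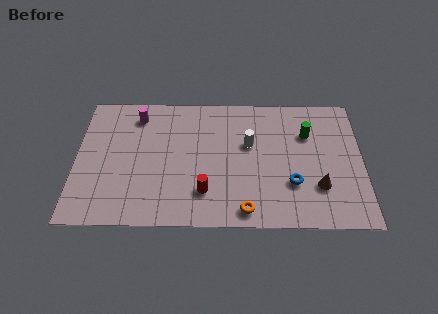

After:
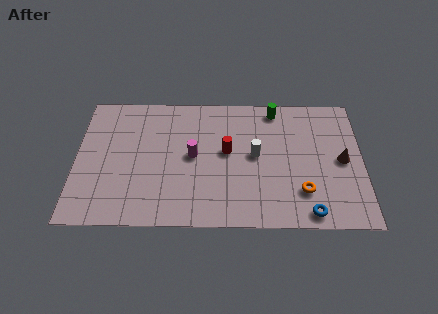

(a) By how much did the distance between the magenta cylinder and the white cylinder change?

-2.8

The distance was about 5.9 in the first image and 3.1 in the second, so they moved 2.8 units closer together.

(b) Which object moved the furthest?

the magenta cylinder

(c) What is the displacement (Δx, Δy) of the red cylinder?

(1.1, 2.6)

From the two frames, the red cylinder sits at roughly (6.4, 2.1) before and (7.5, 4.7) after.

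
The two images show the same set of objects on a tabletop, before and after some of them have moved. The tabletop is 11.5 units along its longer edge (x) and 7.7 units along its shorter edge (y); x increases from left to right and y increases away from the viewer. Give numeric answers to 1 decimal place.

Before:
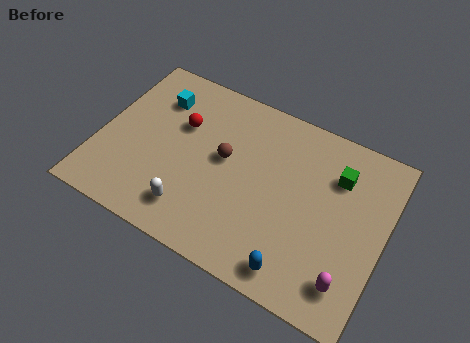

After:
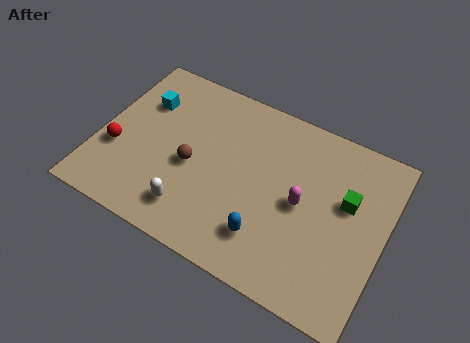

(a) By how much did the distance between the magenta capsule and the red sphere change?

-0.6

They were about 8.1 units apart before and 7.5 after — 0.6 units closer together.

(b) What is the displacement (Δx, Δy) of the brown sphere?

(-1.2, -0.9)

From the two frames, the brown sphere sits at roughly (5.0, 4.3) before and (3.8, 3.4) after.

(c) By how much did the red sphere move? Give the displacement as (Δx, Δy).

(-2.3, -2.2)

The red sphere was at about (3.1, 5.0) and moved to about (0.8, 2.8).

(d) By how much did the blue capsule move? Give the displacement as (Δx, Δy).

(-1.3, 0.8)

The blue capsule started near (8.4, 1.0) and ended near (7.1, 1.8).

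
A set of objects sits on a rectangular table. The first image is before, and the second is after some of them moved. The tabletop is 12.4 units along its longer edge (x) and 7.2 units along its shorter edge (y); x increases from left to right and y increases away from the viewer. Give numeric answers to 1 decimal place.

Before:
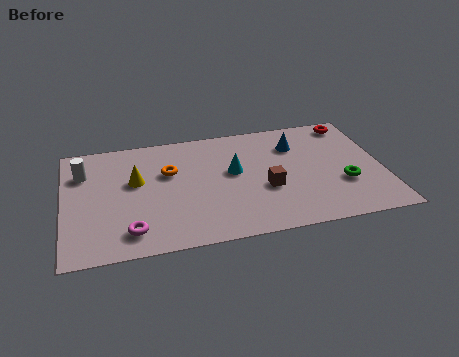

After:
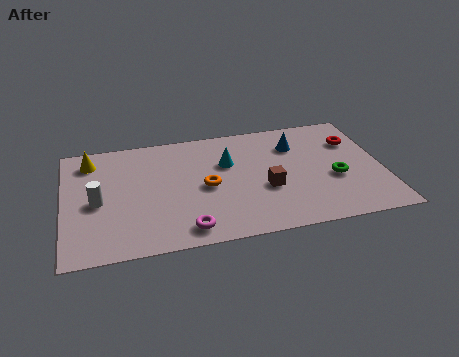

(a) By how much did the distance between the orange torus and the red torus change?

-1.4

They were about 7.5 units apart before and 6.1 after — 1.4 units closer together.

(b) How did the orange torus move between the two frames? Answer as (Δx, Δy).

(1.4, -1.2)

From the two frames, the orange torus sits at roughly (4.1, 4.6) before and (5.5, 3.4) after.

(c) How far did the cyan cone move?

0.6

The cyan cone moved from about (6.6, 4.1) to (6.4, 4.7), a distance of √(0.2² + 0.6²) ≈ 0.6.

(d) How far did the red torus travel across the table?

1.2

From (11.4, 6.3) to (11.4, 5.1), the red torus covered √(0.0² + 1.2²) ≈ 1.2 units.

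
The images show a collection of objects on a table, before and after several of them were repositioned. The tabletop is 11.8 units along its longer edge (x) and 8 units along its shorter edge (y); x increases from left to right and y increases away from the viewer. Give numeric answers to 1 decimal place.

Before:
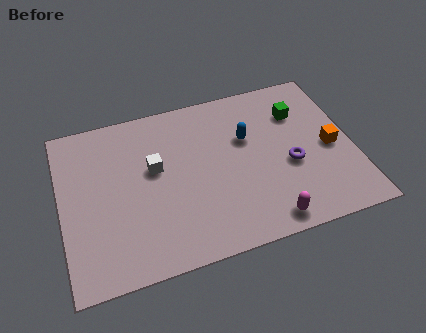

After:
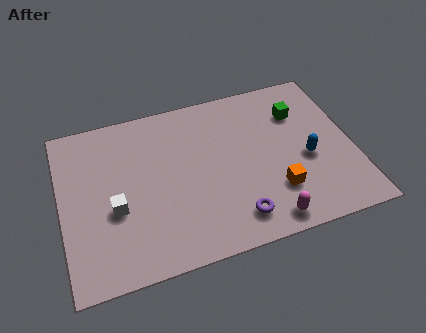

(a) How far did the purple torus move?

3.1

From (9.2, 3.3) to (6.8, 1.4), the purple torus covered √(2.4² + 1.9²) ≈ 3.1 units.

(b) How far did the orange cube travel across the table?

2.8

The orange cube moved from about (10.9, 3.7) to (8.5, 2.2), a distance of √(2.4² + 1.5²) ≈ 2.8.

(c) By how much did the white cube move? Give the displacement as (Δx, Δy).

(-1.7, -1.5)

The white cube was at about (3.8, 4.7) and moved to about (2.1, 3.2).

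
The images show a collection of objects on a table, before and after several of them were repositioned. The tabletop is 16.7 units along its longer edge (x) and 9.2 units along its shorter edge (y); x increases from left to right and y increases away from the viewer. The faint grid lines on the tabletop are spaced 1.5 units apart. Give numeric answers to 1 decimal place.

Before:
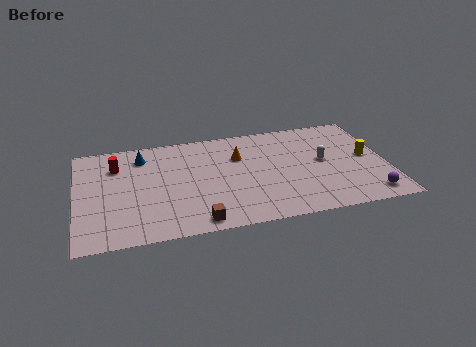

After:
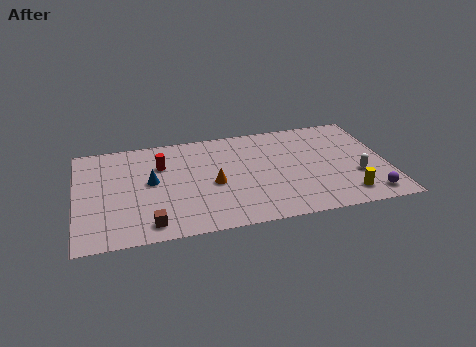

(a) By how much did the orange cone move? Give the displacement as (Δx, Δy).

(-1.5, -2.2)

The orange cone started near (8.8, 6.3) and ended near (7.3, 4.1).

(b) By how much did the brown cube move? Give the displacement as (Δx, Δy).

(-2.5, 0.3)

From the two frames, the brown cube sits at roughly (6.3, 1.0) before and (3.8, 1.3) after.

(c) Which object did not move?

the purple sphere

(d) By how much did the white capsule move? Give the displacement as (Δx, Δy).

(1.7, -1.7)

The white capsule was at about (13.3, 4.9) and moved to about (15.0, 3.2).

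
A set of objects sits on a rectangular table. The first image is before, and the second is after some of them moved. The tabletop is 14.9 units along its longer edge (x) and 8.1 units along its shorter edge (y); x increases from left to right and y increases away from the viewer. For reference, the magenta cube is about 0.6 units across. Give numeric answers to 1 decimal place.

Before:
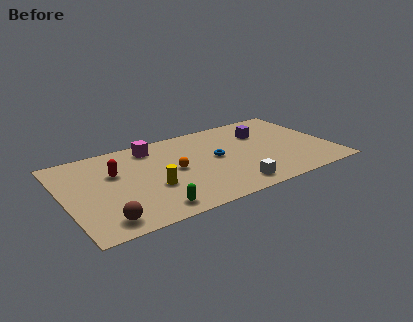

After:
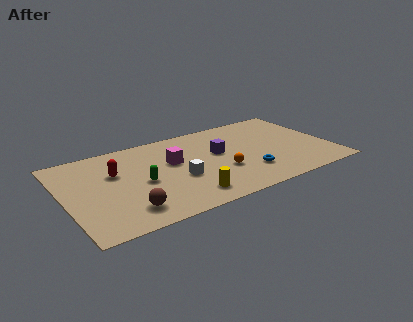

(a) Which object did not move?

the red capsule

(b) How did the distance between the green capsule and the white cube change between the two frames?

-2.4

They were about 4.5 units apart before and 2.1 after — 2.4 units closer together.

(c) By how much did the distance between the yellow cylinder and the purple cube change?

-3.2

Before: roughly 7.2 units apart; after: 4.0. That's 3.2 units closer together.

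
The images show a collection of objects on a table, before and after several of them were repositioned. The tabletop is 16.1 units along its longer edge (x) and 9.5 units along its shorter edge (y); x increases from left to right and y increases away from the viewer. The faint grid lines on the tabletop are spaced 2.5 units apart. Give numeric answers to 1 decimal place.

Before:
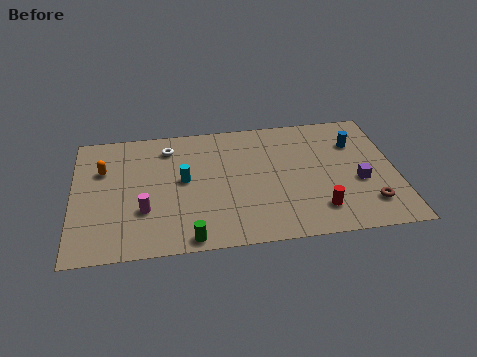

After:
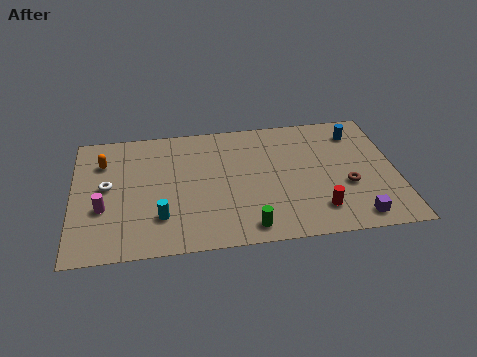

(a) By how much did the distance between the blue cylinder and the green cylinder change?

-1.8

They were about 10.4 units apart before and 8.6 after — 1.8 units closer together.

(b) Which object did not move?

the red cylinder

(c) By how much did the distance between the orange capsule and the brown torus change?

-1.2

They were about 13.8 units apart before and 12.6 after — 1.2 units closer together.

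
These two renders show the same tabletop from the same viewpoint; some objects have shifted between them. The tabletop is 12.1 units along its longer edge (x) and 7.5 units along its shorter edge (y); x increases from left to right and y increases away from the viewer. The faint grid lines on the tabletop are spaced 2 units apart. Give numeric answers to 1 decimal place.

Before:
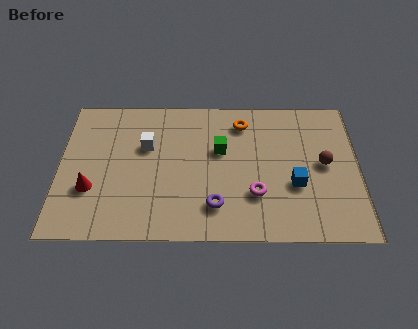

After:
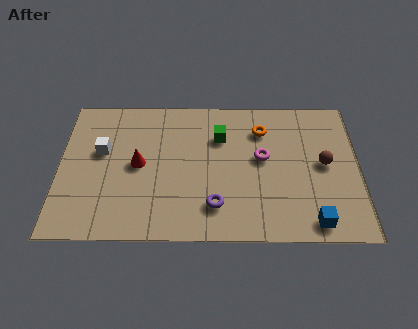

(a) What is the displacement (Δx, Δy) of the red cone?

(1.9, 1.3)

From the two frames, the red cone sits at roughly (1.3, 2.5) before and (3.2, 3.8) after.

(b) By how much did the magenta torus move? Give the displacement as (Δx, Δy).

(0.3, 1.9)

From the two frames, the magenta torus sits at roughly (7.9, 2.3) before and (8.2, 4.2) after.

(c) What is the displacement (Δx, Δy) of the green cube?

(0.0, 0.7)

The green cube started near (6.5, 4.6) and ended near (6.5, 5.3).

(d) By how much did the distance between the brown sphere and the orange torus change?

-0.9

Before: roughly 4.0 units apart; after: 3.1. That's 0.9 units closer together.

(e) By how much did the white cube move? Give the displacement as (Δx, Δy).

(-1.8, -0.3)

The white cube was at about (3.5, 4.8) and moved to about (1.7, 4.5).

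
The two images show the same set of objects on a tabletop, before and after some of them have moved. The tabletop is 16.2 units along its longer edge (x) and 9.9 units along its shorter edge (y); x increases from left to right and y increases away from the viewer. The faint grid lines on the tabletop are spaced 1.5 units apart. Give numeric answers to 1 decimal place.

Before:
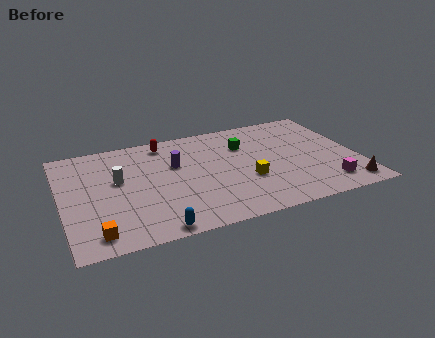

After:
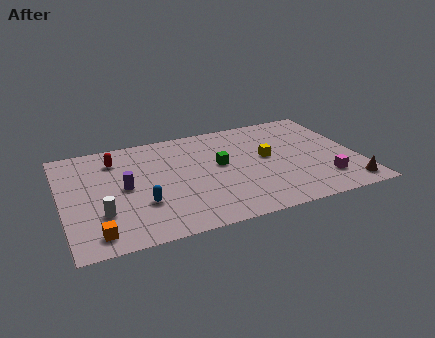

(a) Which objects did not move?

the brown cone and the orange cube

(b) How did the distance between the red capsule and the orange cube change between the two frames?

-1.8

Before: roughly 8.4 units apart; after: 6.6. That's 1.8 units closer together.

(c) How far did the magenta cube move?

0.5

From (14.2, 1.8) to (14.1, 2.3), the magenta cube covered √(0.1² + 0.5²) ≈ 0.5 units.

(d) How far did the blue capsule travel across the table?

2.5

The blue capsule moved from about (4.7, 0.8) to (4.2, 3.2), a distance of √(0.5² + 2.4²) ≈ 2.5.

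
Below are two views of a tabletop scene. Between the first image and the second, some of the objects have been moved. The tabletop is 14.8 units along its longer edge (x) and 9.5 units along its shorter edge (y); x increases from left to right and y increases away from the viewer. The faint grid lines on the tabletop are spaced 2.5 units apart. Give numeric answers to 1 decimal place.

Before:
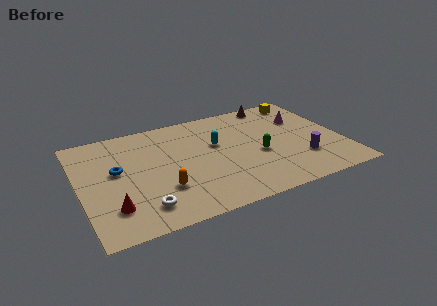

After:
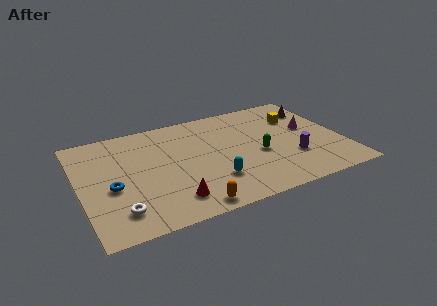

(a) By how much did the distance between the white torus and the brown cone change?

+2.2

Before: roughly 10.7 units apart; after: 12.9. That's 2.2 units further apart.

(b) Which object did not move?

the green capsule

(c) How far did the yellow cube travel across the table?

1.7

From (13.2, 8.3) to (12.6, 6.7), the yellow cube covered √(0.6² + 1.6²) ≈ 1.7 units.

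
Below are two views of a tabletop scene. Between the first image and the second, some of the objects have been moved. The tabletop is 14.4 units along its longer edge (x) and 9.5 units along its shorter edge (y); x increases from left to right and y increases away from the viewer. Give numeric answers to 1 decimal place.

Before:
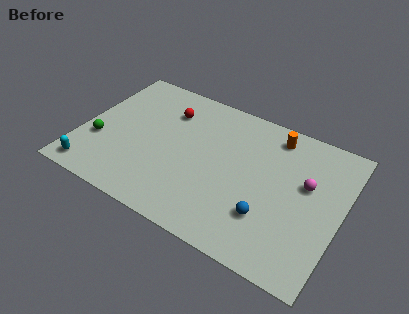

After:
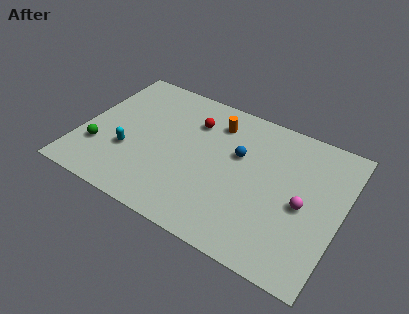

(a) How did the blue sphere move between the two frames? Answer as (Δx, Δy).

(-2.1, 3.2)

The blue sphere was at about (10.7, 2.7) and moved to about (8.6, 5.9).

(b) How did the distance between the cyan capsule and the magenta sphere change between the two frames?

-2.5

Before: roughly 12.2 units apart; after: 9.7. That's 2.5 units closer together.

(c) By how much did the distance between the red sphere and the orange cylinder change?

-4.7

Before: roughly 6.0 units apart; after: 1.3. That's 4.7 units closer together.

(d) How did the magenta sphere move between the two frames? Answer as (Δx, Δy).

(0.0, -1.4)

From the two frames, the magenta sphere sits at roughly (12.4, 5.7) before and (12.4, 4.3) after.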